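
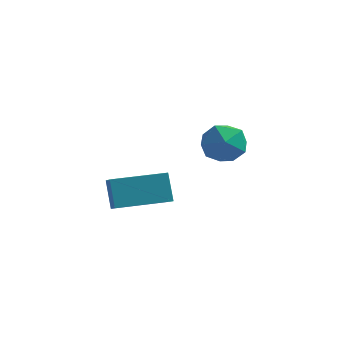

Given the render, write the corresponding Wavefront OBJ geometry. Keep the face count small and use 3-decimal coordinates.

v 3.085 3.191 2.799
v 3.743 3.064 2.24
v 2.597 1.896 2.52
v 3.255 1.769 1.961
v 3.413 1.818 2.817
v 3.715 2.618 2.99
v 2.625 2.342 1.77
v 2.927 3.142 1.943
v 3.459 2.539 1.604
v 3.946 2.215 2.252
v 2.394 2.745 2.508
v 2.881 2.421 3.156
v 0.449 -0.855 2.032
v 0.804 -1.472 2.478
v 1.971 0.066 2.096
v 2.326 -0.551 2.542
v 0.774 -1.329 1.118
v 1.129 -1.946 1.564
v 2.296 -0.408 1.182
v 2.651 -1.025 1.628
f 1 12 6
f 1 6 2
f 1 2 8
f 1 8 11
f 1 11 12
f 2 6 10
f 6 12 5
f 12 11 3
f 11 8 7
f 8 2 9
f 4 10 5
f 4 5 3
f 4 3 7
f 4 7 9
f 4 9 10
f 5 10 6
f 3 5 12
f 7 3 11
f 9 7 8
f 10 9 2
f 14 16 13
f 17 14 13
f 13 16 15
f 15 17 13
f 14 20 16
f 18 14 17
f 18 20 14
f 16 20 15
f 19 17 15
f 15 20 19
f 19 18 17
f 20 18 19



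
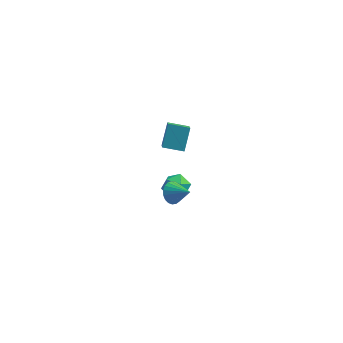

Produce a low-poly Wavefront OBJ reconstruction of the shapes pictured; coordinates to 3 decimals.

v -1.356 3.453 -2.646
v -0.7 3.553 -2.883
v -1.18 2.327 -2.637
v -0.524 2.427 -2.874
v -0.697 2.626 -2.22
v -0.806 3.322 -2.226
v -1.074 2.558 -3.294
v -1.183 3.254 -3.3
v -0.526 3 -3.283
v -0.293 3.042 -2.62
v -1.587 2.838 -2.9
v -1.354 2.88 -2.237
v -0.735 0.139 -0.015
v -0.364 0.445 -0.302
v 0.035 -0.239 0.575
v -0.425 0.591 -0.13
v -0.539 0.658 0.062
v -0.687 0.635 0.24
v -0.843 0.526 0.375
v -0.98 0.351 0.442
v -1.075 0.138 0.43
v -1.111 -0.074 0.341
v -1.082 -0.249 0.191
v -0.993 -0.358 0.005
v -0.859 -0.38 -0.184
v -0.704 -0.313 -0.344
v -0.554 -0.168 -0.447
v -0.435 0.03 -0.475
v -0.368 0.247 -0.424
v -1.195 0.336 2.972
v -1.049 1.124 3.784
v -1.327 1.161 2.196
v -1.181 1.948 3.008
v -0.279 0.332 2.812
v -0.133 1.119 3.624
v -0.411 1.156 2.036
v -0.265 1.944 2.848
f 1 12 6
f 1 6 2
f 1 2 8
f 1 8 11
f 1 11 12
f 2 6 10
f 6 12 5
f 12 11 3
f 11 8 7
f 8 2 9
f 4 10 5
f 4 5 3
f 4 3 7
f 4 7 9
f 4 9 10
f 5 10 6
f 3 5 12
f 7 3 11
f 9 7 8
f 10 9 2
f 14 13 16
f 14 16 15
f 16 13 17
f 16 17 15
f 17 13 18
f 17 18 15
f 18 13 19
f 18 19 15
f 19 13 20
f 19 20 15
f 20 13 21
f 20 21 15
f 21 13 22
f 21 22 15
f 22 13 23
f 22 23 15
f 23 13 24
f 23 24 15
f 24 13 25
f 24 25 15
f 25 13 26
f 25 26 15
f 26 13 27
f 26 27 15
f 27 13 28
f 27 28 15
f 28 13 29
f 28 29 15
f 29 13 14
f 29 14 15
f 31 33 30
f 34 31 30
f 30 33 32
f 32 34 30
f 31 37 33
f 35 31 34
f 35 37 31
f 33 37 32
f 36 34 32
f 32 37 36
f 36 35 34
f 37 35 36



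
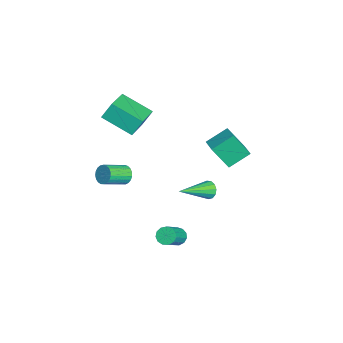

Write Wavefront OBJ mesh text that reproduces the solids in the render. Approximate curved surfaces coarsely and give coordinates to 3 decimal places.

v 3.024 -0.646 -4.633
v 3.464 -0.574 -4.989
v 4.755 -1.302 -3.544
v 4.316 -1.374 -3.187
v 3.435 -0.3 -4.825
v 4.726 -1.028 -3.379
v 3.275 -0.135 -4.599
v 4.566 -0.863 -3.154
v 3.036 -0.133 -4.385
v 4.327 -0.861 -2.94
v 2.794 -0.294 -4.249
v 4.085 -1.021 -2.804
v 2.624 -0.566 -4.235
v 3.915 -1.294 -2.79
v 2.582 -0.864 -4.347
v 3.873 -1.592 -2.902
v 2.68 -1.093 -4.55
v 3.971 -1.82 -3.105
v 2.888 -1.18 -4.779
v 4.179 -1.907 -3.334
v 3.139 -1.097 -4.962
v 4.43 -1.825 -3.517
v 3.353 -0.872 -5.04
v 4.644 -1.599 -3.595
v -2.131 -3.54 2.232
v -2.288 -2.944 3.155
v -1.163 -2.009 1.408
v -1.319 -1.413 2.331
v -0.321 -4.267 3.009
v -0.477 -3.671 3.932
v 0.648 -2.736 2.185
v 0.491 -2.14 3.108
v 2.805 1.082 -0.954
v 3.159 1.022 -1.409
v 3.735 -0.622 -0.006
v 3.311 1.222 -1.2
v 3.302 1.377 -0.912
v 3.136 1.438 -0.638
v 2.864 1.387 -0.464
v 2.573 1.238 -0.445
v 2.356 1.04 -0.588
v 2.281 0.855 -0.847
v 2.373 0.742 -1.14
v 2.601 0.737 -1.373
v 2.894 0.842 -1.474
v -2.295 2.617 -3.233
v -2.518 1.663 -1.723
v -2.677 3.869 -2.499
v -2.9 2.915 -0.989
v -1.24 2.785 -2.971
v -1.463 1.831 -1.461
v -1.622 4.037 -2.237
v -1.845 3.083 -0.727
v 2.6 -3.349 0.664
v 3.016 -2.988 0.902
v 3.616 -4.151 1.614
v 3.2 -4.511 1.376
v 2.834 -2.977 1.073
v 3.435 -4.14 1.785
v 2.612 -3.031 1.173
v 3.212 -4.194 1.885
v 2.388 -3.139 1.185
v 2.988 -4.302 1.897
v 2.2 -3.284 1.107
v 2.8 -4.447 1.819
v 2.082 -3.44 0.952
v 2.682 -4.603 1.664
v 2.053 -3.58 0.748
v 2.653 -4.743 1.46
v 2.118 -3.68 0.529
v 2.719 -4.843 1.241
v 2.267 -3.723 0.333
v 2.867 -4.886 1.046
v 2.474 -3.701 0.195
v 3.074 -4.864 0.907
v 2.702 -3.618 0.138
v 3.302 -4.781 0.85
v 2.913 -3.489 0.171
v 3.513 -4.652 0.884
v 3.069 -3.335 0.29
v 3.669 -4.498 1.003
v 3.145 -3.184 0.474
v 3.745 -4.347 1.186
v 3.126 -3.061 0.69
v 3.726 -4.224 1.402
f 2 1 5
f 2 5 3
f 3 5 6
f 3 6 4
f 5 1 7
f 5 7 6
f 6 7 8
f 6 8 4
f 7 1 9
f 7 9 8
f 8 9 10
f 8 10 4
f 9 1 11
f 9 11 10
f 10 11 12
f 10 12 4
f 11 1 13
f 11 13 12
f 12 13 14
f 12 14 4
f 13 1 15
f 13 15 14
f 14 15 16
f 14 16 4
f 15 1 17
f 15 17 16
f 16 17 18
f 16 18 4
f 17 1 19
f 17 19 18
f 18 19 20
f 18 20 4
f 19 1 21
f 19 21 20
f 20 21 22
f 20 22 4
f 21 1 23
f 21 23 22
f 22 23 24
f 22 24 4
f 23 1 2
f 23 2 24
f 24 2 3
f 24 3 4
f 26 28 25
f 29 26 25
f 25 28 27
f 27 29 25
f 26 32 28
f 30 26 29
f 30 32 26
f 28 32 27
f 31 29 27
f 27 32 31
f 31 30 29
f 32 30 31
f 34 33 36
f 34 36 35
f 36 33 37
f 36 37 35
f 37 33 38
f 37 38 35
f 38 33 39
f 38 39 35
f 39 33 40
f 39 40 35
f 40 33 41
f 40 41 35
f 41 33 42
f 41 42 35
f 42 33 43
f 42 43 35
f 43 33 44
f 43 44 35
f 44 33 45
f 44 45 35
f 45 33 34
f 45 34 35
f 47 49 46
f 50 47 46
f 46 49 48
f 48 50 46
f 47 53 49
f 51 47 50
f 51 53 47
f 49 53 48
f 52 50 48
f 48 53 52
f 52 51 50
f 53 51 52
f 55 54 58
f 55 58 56
f 56 58 59
f 56 59 57
f 58 54 60
f 58 60 59
f 59 60 61
f 59 61 57
f 60 54 62
f 60 62 61
f 61 62 63
f 61 63 57
f 62 54 64
f 62 64 63
f 63 64 65
f 63 65 57
f 64 54 66
f 64 66 65
f 65 66 67
f 65 67 57
f 66 54 68
f 66 68 67
f 67 68 69
f 67 69 57
f 68 54 70
f 68 70 69
f 69 70 71
f 69 71 57
f 70 54 72
f 70 72 71
f 71 72 73
f 71 73 57
f 72 54 74
f 72 74 73
f 73 74 75
f 73 75 57
f 74 54 76
f 74 76 75
f 75 76 77
f 75 77 57
f 76 54 78
f 76 78 77
f 77 78 79
f 77 79 57
f 78 54 80
f 78 80 79
f 79 80 81
f 79 81 57
f 80 54 82
f 80 82 81
f 81 82 83
f 81 83 57
f 82 54 84
f 82 84 83
f 83 84 85
f 83 85 57
f 84 54 55
f 84 55 85
f 85 55 56
f 85 56 57



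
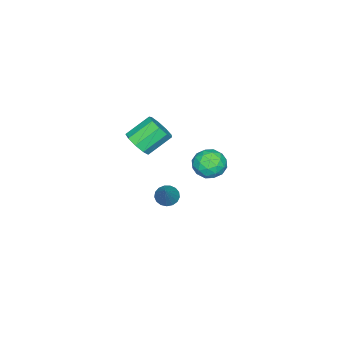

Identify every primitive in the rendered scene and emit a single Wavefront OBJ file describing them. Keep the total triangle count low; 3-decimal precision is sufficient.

v 0.898 -3.014 -3.872
v 1.341 -2.792 -4.323
v 2.122 -2.486 -2.408
v 1.158 -2.536 -4.262
v 0.916 -2.389 -4.112
v 0.669 -2.386 -3.908
v 0.475 -2.526 -3.694
v 0.378 -2.778 -3.522
v 0.4 -3.085 -3.43
v 0.536 -3.375 -3.439
v 0.755 -3.582 -3.547
v 1.007 -3.66 -3.73
v 1.234 -3.589 -3.945
v 1.384 -3.387 -4.143
v 1.423 -3.1 -4.28
v -0.219 -0.517 -0.631
v 0.414 0.222 -0.733
v 0.986 -1.522 -0.427
v 1.619 -0.783 -0.529
v 1.047 -0.832 0.263
v 0.303 -0.211 0.137
v 1.097 -1.089 -1.297
v 0.353 -0.468 -1.423
v 1.228 -0.132 -1.144
v 1.197 0.027 -0.18
v 0.203 -1.327 -0.98
v 0.172 -1.168 -0.016
v -0.008 -0.059 -0.7
v 1.408 -1.241 -0.46
v 1.072 -1.269 0.005
v 1.444 -0.835 -0.054
v -0.074 -0.313 -0.189
v 0.299 0.12 -0.248
v 0.671 -0.499 0.337
v 1.101 -1.42 -0.912
v 1.474 -0.987 -0.971
v -0.044 -0.465 -1.106
v 0.328 -0.031 -1.165
v 0.729 -0.801 -1.497
v 0.842 0.167 -1.001
v 1.55 -0.424 -0.882
v 1.244 -0.604 -1.333
v 0.806 -0.239 -1.407
v 0.824 0.26 -0.435
v 1.532 -0.331 -0.315
v 1.196 -0.359 0.151
v 0.759 0.006 0.077
v 1.302 0.052 -0.677
v -0.132 -0.969 -0.845
v 0.576 -1.56 -0.725
v 0.641 -1.306 -1.237
v 0.204 -0.941 -1.311
v -0.15 -0.876 -0.278
v 0.558 -1.467 -0.159
v 0.594 -1.061 0.247
v 0.156 -0.696 0.173
v 0.098 -1.352 -0.483
v 4.27 -2.866 2.534
v 4.946 -2.589 2.969
v 3.985 -1.777 3.942
v 3.31 -2.054 3.506
v 4.822 -2.22 2.538
v 3.861 -1.407 3.511
v 4.44 -2.152 2.105
v 3.48 -1.34 3.077
v 3.979 -2.419 1.872
v 3.018 -1.607 2.845
v 3.654 -2.895 1.949
v 2.693 -2.083 2.922
v 3.617 -3.358 2.3
v 2.657 -2.545 3.272
v 3.886 -3.59 2.76
v 2.926 -2.778 3.732
v 4.335 -3.484 3.114
v 3.375 -2.672 4.086
v 4.753 -3.089 3.197
v 3.793 -2.276 4.169
f 2 1 4
f 2 4 3
f 4 1 5
f 4 5 3
f 5 1 6
f 5 6 3
f 6 1 7
f 6 7 3
f 7 1 8
f 7 8 3
f 8 1 9
f 8 9 3
f 9 1 10
f 9 10 3
f 10 1 11
f 10 11 3
f 11 1 12
f 11 12 3
f 12 1 13
f 12 13 3
f 13 1 14
f 13 14 3
f 14 1 15
f 14 15 3
f 15 1 2
f 15 2 3
f 16 53 32
f 53 27 56
f 32 56 21
f 53 56 32
f 16 32 28
f 32 21 33
f 28 33 17
f 32 33 28
f 16 28 37
f 28 17 38
f 37 38 23
f 28 38 37
f 16 37 49
f 37 23 52
f 49 52 26
f 37 52 49
f 16 49 53
f 49 26 57
f 53 57 27
f 49 57 53
f 17 33 44
f 33 21 47
f 44 47 25
f 33 47 44
f 21 56 34
f 56 27 55
f 34 55 20
f 56 55 34
f 27 57 54
f 57 26 50
f 54 50 18
f 57 50 54
f 26 52 51
f 52 23 39
f 51 39 22
f 52 39 51
f 23 38 43
f 38 17 40
f 43 40 24
f 38 40 43
f 19 45 31
f 45 25 46
f 31 46 20
f 45 46 31
f 19 31 29
f 31 20 30
f 29 30 18
f 31 30 29
f 19 29 36
f 29 18 35
f 36 35 22
f 29 35 36
f 19 36 41
f 36 22 42
f 41 42 24
f 36 42 41
f 19 41 45
f 41 24 48
f 45 48 25
f 41 48 45
f 20 46 34
f 46 25 47
f 34 47 21
f 46 47 34
f 18 30 54
f 30 20 55
f 54 55 27
f 30 55 54
f 22 35 51
f 35 18 50
f 51 50 26
f 35 50 51
f 24 42 43
f 42 22 39
f 43 39 23
f 42 39 43
f 25 48 44
f 48 24 40
f 44 40 17
f 48 40 44
f 59 58 62
f 59 62 60
f 60 62 63
f 60 63 61
f 62 58 64
f 62 64 63
f 63 64 65
f 63 65 61
f 64 58 66
f 64 66 65
f 65 66 67
f 65 67 61
f 66 58 68
f 66 68 67
f 67 68 69
f 67 69 61
f 68 58 70
f 68 70 69
f 69 70 71
f 69 71 61
f 70 58 72
f 70 72 71
f 71 72 73
f 71 73 61
f 72 58 74
f 72 74 73
f 73 74 75
f 73 75 61
f 74 58 76
f 74 76 75
f 75 76 77
f 75 77 61
f 76 58 59
f 76 59 77
f 77 59 60
f 77 60 61



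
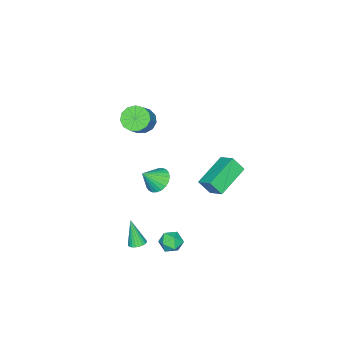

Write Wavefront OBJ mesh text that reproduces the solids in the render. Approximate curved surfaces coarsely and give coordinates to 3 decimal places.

v 3.007 -0.385 -4.328
v 3.512 -0.352 -4.258
v 2.833 -0.935 -2.792
v 3.453 -0.171 -4.2
v 3.326 -0.023 -4.162
v 3.15 0.07 -4.148
v 2.953 0.094 -4.162
v 2.765 0.045 -4.201
v 2.613 -0.069 -4.259
v 2.521 -0.232 -4.328
v 2.503 -0.418 -4.397
v 2.562 -0.599 -4.455
v 2.689 -0.747 -4.494
v 2.864 -0.84 -4.507
v 3.061 -0.864 -4.493
v 3.25 -0.815 -4.454
v 3.402 -0.701 -4.396
v 3.494 -0.538 -4.327
v 3.307 2.79 -2.175
v 3.713 2.49 -1.684
v 3.467 1.89 -2.856
v 3.873 1.59 -2.365
v 3.181 1.66 -2.255
v 3.082 2.215 -1.834
v 4.098 2.165 -2.706
v 3.999 2.72 -2.285
v 4.202 2.104 -2.012
v 3.636 1.791 -1.733
v 3.544 2.589 -2.807
v 2.978 2.276 -2.528
v -0.042 -2.243 2.796
v 0.359 -2.916 2.594
v 1.283 -2.651 3.541
v 0.882 -1.977 3.744
v 0.529 -2.582 2.334
v 1.454 -2.317 3.281
v 0.518 -2.14 2.221
v 1.443 -1.875 3.168
v 0.329 -1.731 2.29
v 1.254 -1.466 3.238
v 0.022 -1.484 2.521
v 0.947 -1.218 3.468
v -0.305 -1.478 2.839
v 0.619 -1.212 3.786
v -0.549 -1.714 3.143
v 0.375 -1.449 4.09
v -0.632 -2.119 3.337
v 0.292 -1.854 4.285
v -0.528 -2.563 3.36
v 0.396 -2.298 4.307
v -0.27 -2.905 3.204
v 0.655 -2.64 4.151
v 0.061 -3.037 2.918
v 0.985 -2.772 3.865
v 2.372 0.506 0.998
v 2.918 0.343 0.451
v 3.128 0.074 1.882
v 2.994 0.632 0.528
v 2.975 0.901 0.676
v 2.864 1.111 0.873
v 2.679 1.228 1.089
v 2.446 1.236 1.292
v 2.203 1.132 1.45
v 1.985 0.933 1.539
v 1.826 0.669 1.546
v 1.75 0.38 1.469
v 1.769 0.11 1.321
v 1.88 -0.099 1.124
v 2.066 -0.217 0.908
v 2.298 -0.224 0.705
v 2.541 -0.12 0.547
v 2.759 0.079 0.458
v -4.24 -0.007 -2.198
v -3.973 0.945 -1.611
v -4.514 0.585 -3.033
v -4.246 1.537 -2.446
v -2.234 -0.117 -2.934
v -1.966 0.835 -2.347
v -2.507 0.475 -3.769
v -2.24 1.427 -3.182
f 2 1 4
f 2 4 3
f 4 1 5
f 4 5 3
f 5 1 6
f 5 6 3
f 6 1 7
f 6 7 3
f 7 1 8
f 7 8 3
f 8 1 9
f 8 9 3
f 9 1 10
f 9 10 3
f 10 1 11
f 10 11 3
f 11 1 12
f 11 12 3
f 12 1 13
f 12 13 3
f 13 1 14
f 13 14 3
f 14 1 15
f 14 15 3
f 15 1 16
f 15 16 3
f 16 1 17
f 16 17 3
f 17 1 18
f 17 18 3
f 18 1 2
f 18 2 3
f 19 30 24
f 19 24 20
f 19 20 26
f 19 26 29
f 19 29 30
f 20 24 28
f 24 30 23
f 30 29 21
f 29 26 25
f 26 20 27
f 22 28 23
f 22 23 21
f 22 21 25
f 22 25 27
f 22 27 28
f 23 28 24
f 21 23 30
f 25 21 29
f 27 25 26
f 28 27 20
f 32 31 35
f 32 35 33
f 33 35 36
f 33 36 34
f 35 31 37
f 35 37 36
f 36 37 38
f 36 38 34
f 37 31 39
f 37 39 38
f 38 39 40
f 38 40 34
f 39 31 41
f 39 41 40
f 40 41 42
f 40 42 34
f 41 31 43
f 41 43 42
f 42 43 44
f 42 44 34
f 43 31 45
f 43 45 44
f 44 45 46
f 44 46 34
f 45 31 47
f 45 47 46
f 46 47 48
f 46 48 34
f 47 31 49
f 47 49 48
f 48 49 50
f 48 50 34
f 49 31 51
f 49 51 50
f 50 51 52
f 50 52 34
f 51 31 53
f 51 53 52
f 52 53 54
f 52 54 34
f 53 31 32
f 53 32 54
f 54 32 33
f 54 33 34
f 56 55 58
f 56 58 57
f 58 55 59
f 58 59 57
f 59 55 60
f 59 60 57
f 60 55 61
f 60 61 57
f 61 55 62
f 61 62 57
f 62 55 63
f 62 63 57
f 63 55 64
f 63 64 57
f 64 55 65
f 64 65 57
f 65 55 66
f 65 66 57
f 66 55 67
f 66 67 57
f 67 55 68
f 67 68 57
f 68 55 69
f 68 69 57
f 69 55 70
f 69 70 57
f 70 55 71
f 70 71 57
f 71 55 72
f 71 72 57
f 72 55 56
f 72 56 57
f 74 76 73
f 77 74 73
f 73 76 75
f 75 77 73
f 74 80 76
f 78 74 77
f 78 80 74
f 76 80 75
f 79 77 75
f 75 80 79
f 79 78 77
f 80 78 79



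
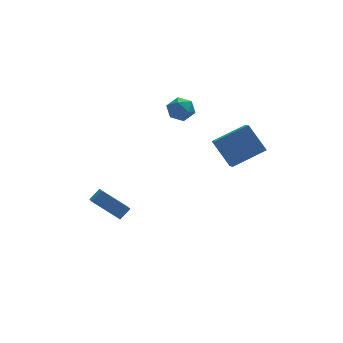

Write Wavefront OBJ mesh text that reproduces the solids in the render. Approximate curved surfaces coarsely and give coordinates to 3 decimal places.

v -3.342 2.976 -4.272
v -4.654 3.727 -3.138
v -3.232 3.985 -4.812
v -4.544 4.736 -3.678
v -2.736 3.204 -3.722
v -4.048 3.955 -2.588
v -2.626 4.213 -4.262
v -3.938 4.964 -3.128
v -0.065 4.429 2.891
v 0.368 3.946 2.389
v -0.108 3.454 3.791
v 0.325 2.971 3.289
v 0.68 3.623 3.638
v 0.707 4.225 3.082
v -0.447 3.175 3.098
v -0.42 3.777 2.542
v 0.132 3.171 2.517
v 0.828 3.448 2.851
v -0.568 3.952 3.329
v 0.128 4.229 3.663
v 1.848 0.242 0.621
v 1.165 1.14 2.037
v 1.911 0.937 0.211
v 1.228 1.835 1.626
v 3.712 0.505 1.354
v 3.029 1.403 2.769
v 3.775 1.2 0.943
v 3.092 2.098 2.359
f 2 4 1
f 5 2 1
f 1 4 3
f 3 5 1
f 2 8 4
f 6 2 5
f 6 8 2
f 4 8 3
f 7 5 3
f 3 8 7
f 7 6 5
f 8 6 7
f 9 20 14
f 9 14 10
f 9 10 16
f 9 16 19
f 9 19 20
f 10 14 18
f 14 20 13
f 20 19 11
f 19 16 15
f 16 10 17
f 12 18 13
f 12 13 11
f 12 11 15
f 12 15 17
f 12 17 18
f 13 18 14
f 11 13 20
f 15 11 19
f 17 15 16
f 18 17 10
f 22 24 21
f 25 22 21
f 21 24 23
f 23 25 21
f 22 28 24
f 26 22 25
f 26 28 22
f 24 28 23
f 27 25 23
f 23 28 27
f 27 26 25
f 28 26 27



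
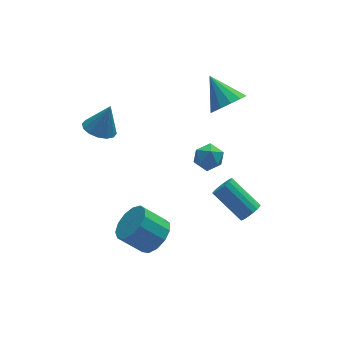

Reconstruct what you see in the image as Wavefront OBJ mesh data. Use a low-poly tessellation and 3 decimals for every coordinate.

v 3.589 0.374 1.074
v 4.305 0.231 1.584
v 3.111 1.586 2.086
v 4.441 0.571 1.241
v 4.307 0.848 0.846
v 3.945 0.975 0.522
v 3.47 0.91 0.374
v 3.033 0.676 0.449
v 2.773 0.345 0.722
v 2.772 0.024 1.106
v 3.03 -0.186 1.481
v 3.466 -0.219 1.727
v 3.941 -0.063 1.765
v -1.963 1.017 0.336
v -1.511 0.396 0.2
v -1.417 1.123 1.664
v -1.29 0.713 0.084
v -1.249 1.111 0.035
v -1.399 1.485 0.067
v -1.7 1.733 0.171
v -2.072 1.789 0.319
v -2.414 1.639 0.472
v -2.635 1.322 0.588
v -2.676 0.923 0.636
v -2.526 0.55 0.604
v -2.225 0.301 0.5
v -1.854 0.245 0.352
v -0.551 -2.463 -4.314
v 0.125 -2.36 -3.669
v -0.854 -2.013 -2.7
v -1.529 -2.117 -3.346
v 0.065 -1.887 -3.899
v -0.914 -1.54 -2.93
v -0.191 -1.597 -4.261
v -1.17 -1.25 -3.292
v -0.561 -1.582 -4.64
v -1.539 -1.235 -3.671
v -0.927 -1.847 -4.916
v -1.906 -1.5 -3.947
v -1.174 -2.307 -5
v -2.153 -1.961 -4.032
v -1.223 -2.818 -4.867
v -2.202 -2.471 -3.899
v -1.059 -3.216 -4.558
v -2.037 -2.869 -3.59
v -0.733 -3.375 -4.172
v -1.712 -3.028 -3.204
v -0.349 -3.244 -3.831
v -1.328 -2.897 -2.863
v -0.029 -2.866 -3.644
v -1.008 -2.519 -2.675
v 3.659 -2.576 -3.834
v 4.057 -2.631 -3.43
v 3.16 -1.46 -2.382
v 2.761 -1.404 -2.786
v 4.148 -2.425 -3.584
v 3.25 -1.254 -2.535
v 4.127 -2.253 -3.794
v 3.229 -1.081 -2.746
v 3.998 -2.154 -4.014
v 3.1 -0.983 -2.966
v 3.792 -2.153 -4.192
v 2.894 -0.982 -3.144
v 3.555 -2.248 -4.289
v 2.657 -1.077 -3.241
v 3.342 -2.418 -4.281
v 2.444 -1.247 -3.233
v 3.202 -2.625 -4.171
v 2.304 -1.453 -3.123
v 3.166 -2.82 -3.984
v 2.268 -1.649 -2.935
v 3.243 -2.959 -3.762
v 2.345 -1.788 -2.714
v 3.416 -3.01 -3.557
v 2.518 -1.839 -2.509
v 3.644 -2.962 -3.415
v 2.746 -1.791 -2.367
v 3.875 -2.825 -3.37
v 2.978 -1.654 -2.322
v 2.528 1.06 -2.542
v 3.234 0.838 -2.645
v 2.206 -0.078 -2.295
v 2.912 -0.3 -2.398
v 2.735 0.123 -1.808
v 2.935 0.826 -1.961
v 2.505 -0.066 -2.979
v 2.705 0.637 -3.132
v 3.22 0.142 -2.915
v 3.362 0.259 -2.191
v 2.078 0.501 -2.749
v 2.22 0.618 -2.025
f 2 1 4
f 2 4 3
f 4 1 5
f 4 5 3
f 5 1 6
f 5 6 3
f 6 1 7
f 6 7 3
f 7 1 8
f 7 8 3
f 8 1 9
f 8 9 3
f 9 1 10
f 9 10 3
f 10 1 11
f 10 11 3
f 11 1 12
f 11 12 3
f 12 1 13
f 12 13 3
f 13 1 2
f 13 2 3
f 15 14 17
f 15 17 16
f 17 14 18
f 17 18 16
f 18 14 19
f 18 19 16
f 19 14 20
f 19 20 16
f 20 14 21
f 20 21 16
f 21 14 22
f 21 22 16
f 22 14 23
f 22 23 16
f 23 14 24
f 23 24 16
f 24 14 25
f 24 25 16
f 25 14 26
f 25 26 16
f 26 14 27
f 26 27 16
f 27 14 15
f 27 15 16
f 29 28 32
f 29 32 30
f 30 32 33
f 30 33 31
f 32 28 34
f 32 34 33
f 33 34 35
f 33 35 31
f 34 28 36
f 34 36 35
f 35 36 37
f 35 37 31
f 36 28 38
f 36 38 37
f 37 38 39
f 37 39 31
f 38 28 40
f 38 40 39
f 39 40 41
f 39 41 31
f 40 28 42
f 40 42 41
f 41 42 43
f 41 43 31
f 42 28 44
f 42 44 43
f 43 44 45
f 43 45 31
f 44 28 46
f 44 46 45
f 45 46 47
f 45 47 31
f 46 28 48
f 46 48 47
f 47 48 49
f 47 49 31
f 48 28 50
f 48 50 49
f 49 50 51
f 49 51 31
f 50 28 29
f 50 29 51
f 51 29 30
f 51 30 31
f 53 52 56
f 53 56 54
f 54 56 57
f 54 57 55
f 56 52 58
f 56 58 57
f 57 58 59
f 57 59 55
f 58 52 60
f 58 60 59
f 59 60 61
f 59 61 55
f 60 52 62
f 60 62 61
f 61 62 63
f 61 63 55
f 62 52 64
f 62 64 63
f 63 64 65
f 63 65 55
f 64 52 66
f 64 66 65
f 65 66 67
f 65 67 55
f 66 52 68
f 66 68 67
f 67 68 69
f 67 69 55
f 68 52 70
f 68 70 69
f 69 70 71
f 69 71 55
f 70 52 72
f 70 72 71
f 71 72 73
f 71 73 55
f 72 52 74
f 72 74 73
f 73 74 75
f 73 75 55
f 74 52 76
f 74 76 75
f 75 76 77
f 75 77 55
f 76 52 78
f 76 78 77
f 77 78 79
f 77 79 55
f 78 52 53
f 78 53 79
f 79 53 54
f 79 54 55
f 80 91 85
f 80 85 81
f 80 81 87
f 80 87 90
f 80 90 91
f 81 85 89
f 85 91 84
f 91 90 82
f 90 87 86
f 87 81 88
f 83 89 84
f 83 84 82
f 83 82 86
f 83 86 88
f 83 88 89
f 84 89 85
f 82 84 91
f 86 82 90
f 88 86 87
f 89 88 81



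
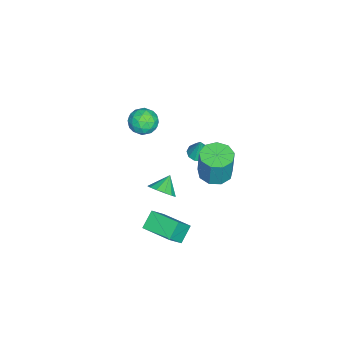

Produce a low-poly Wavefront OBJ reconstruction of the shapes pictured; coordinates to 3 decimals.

v -2.673 0.752 -1.132
v -1.944 0.671 -1.286
v -2.347 0.928 0.312
v -2.048 1.122 -1.318
v -2.391 1.431 -1.278
v -2.842 1.481 -1.183
v -3.228 1.252 -1.067
v -3.402 0.832 -0.977
v -3.298 0.382 -0.945
v -2.955 0.073 -0.985
v -2.504 0.023 -1.081
v -2.118 0.252 -1.196
v 0.903 -0.443 -4.253
v 1.801 -0.939 -3.052
v 1.671 1.457 -4.042
v 2.569 0.96 -2.84
v 1.871 -0.74 -5.1
v 2.769 -1.237 -3.898
v 2.639 1.159 -4.888
v 3.537 0.663 -3.687
v 4.18 0.407 1.908
v 4.778 0.749 2.487
v 3.3 0.653 2.672
v 4.629 1.134 2.192
v 4.337 1.288 1.807
v 3.996 1.162 1.454
v 3.712 0.797 1.245
v 3.578 0.308 1.247
v 3.634 -0.149 1.459
v 3.863 -0.43 1.813
v 4.193 -0.445 2.198
v 4.519 -0.189 2.491
v 4.737 0.256 2.599
v 2.38 3.098 2.769
v 3.109 2.372 2.72
v 3.41 2.536 4.741
v 2.68 3.262 4.791
v 3.396 3.009 2.626
v 3.696 3.173 4.647
v 3.207 3.687 2.598
v 3.508 3.851 4.62
v 2.631 4.09 2.651
v 2.932 4.254 4.672
v 1.938 4.028 2.759
v 2.238 4.193 4.781
v 1.451 3.531 2.872
v 1.752 3.696 4.893
v 1.399 2.832 2.937
v 1.699 2.996 4.958
v 1.806 2.257 2.923
v 2.106 2.421 4.944
v 2.481 2.075 2.838
v 2.782 2.239 4.859
v -3.455 -2.293 0.313
v -2.867 -2.794 -0.385
v -4.653 -3.466 0.145
v -4.065 -3.967 -0.553
v -3.777 -3.941 0.447
v -3.037 -3.217 0.551
v -4.483 -3.043 -0.791
v -3.743 -2.319 -0.687
v -3.502 -3.257 -1.067
v -3.066 -3.812 -0.302
v -4.454 -2.448 0.062
v -4.018 -3.003 0.827
v -3.056 -2.441 -0.021
v -4.464 -3.819 -0.219
v -4.295 -3.804 0.369
v -3.949 -4.099 -0.041
v -3.156 -2.689 0.529
v -2.81 -2.983 0.119
v -3.345 -3.658 0.608
v -4.71 -3.277 -0.359
v -4.364 -3.571 -0.769
v -3.571 -2.161 -0.199
v -3.225 -2.456 -0.609
v -4.175 -2.602 -0.848
v -3.084 -3.007 -0.833
v -3.788 -3.697 -0.931
v -4.033 -3.154 -1.071
v -3.598 -2.728 -1.01
v -2.827 -3.334 -0.383
v -3.531 -4.023 -0.482
v -3.362 -4.008 0.106
v -2.927 -3.582 0.167
v -3.201 -3.606 -0.784
v -3.989 -2.237 0.242
v -4.693 -2.926 0.143
v -4.593 -2.678 -0.407
v -4.158 -2.252 -0.346
v -3.732 -2.563 0.691
v -4.436 -3.253 0.593
v -3.922 -3.532 0.77
v -3.487 -3.106 0.831
v -4.319 -2.654 0.544
f 2 1 4
f 2 4 3
f 4 1 5
f 4 5 3
f 5 1 6
f 5 6 3
f 6 1 7
f 6 7 3
f 7 1 8
f 7 8 3
f 8 1 9
f 8 9 3
f 9 1 10
f 9 10 3
f 10 1 11
f 10 11 3
f 11 1 12
f 11 12 3
f 12 1 2
f 12 2 3
f 14 16 13
f 17 14 13
f 13 16 15
f 15 17 13
f 14 20 16
f 18 14 17
f 18 20 14
f 16 20 15
f 19 17 15
f 15 20 19
f 19 18 17
f 20 18 19
f 22 21 24
f 22 24 23
f 24 21 25
f 24 25 23
f 25 21 26
f 25 26 23
f 26 21 27
f 26 27 23
f 27 21 28
f 27 28 23
f 28 21 29
f 28 29 23
f 29 21 30
f 29 30 23
f 30 21 31
f 30 31 23
f 31 21 32
f 31 32 23
f 32 21 33
f 32 33 23
f 33 21 22
f 33 22 23
f 35 34 38
f 35 38 36
f 36 38 39
f 36 39 37
f 38 34 40
f 38 40 39
f 39 40 41
f 39 41 37
f 40 34 42
f 40 42 41
f 41 42 43
f 41 43 37
f 42 34 44
f 42 44 43
f 43 44 45
f 43 45 37
f 44 34 46
f 44 46 45
f 45 46 47
f 45 47 37
f 46 34 48
f 46 48 47
f 47 48 49
f 47 49 37
f 48 34 50
f 48 50 49
f 49 50 51
f 49 51 37
f 50 34 52
f 50 52 51
f 51 52 53
f 51 53 37
f 52 34 35
f 52 35 53
f 53 35 36
f 53 36 37
f 54 91 70
f 91 65 94
f 70 94 59
f 91 94 70
f 54 70 66
f 70 59 71
f 66 71 55
f 70 71 66
f 54 66 75
f 66 55 76
f 75 76 61
f 66 76 75
f 54 75 87
f 75 61 90
f 87 90 64
f 75 90 87
f 54 87 91
f 87 64 95
f 91 95 65
f 87 95 91
f 55 71 82
f 71 59 85
f 82 85 63
f 71 85 82
f 59 94 72
f 94 65 93
f 72 93 58
f 94 93 72
f 65 95 92
f 95 64 88
f 92 88 56
f 95 88 92
f 64 90 89
f 90 61 77
f 89 77 60
f 90 77 89
f 61 76 81
f 76 55 78
f 81 78 62
f 76 78 81
f 57 83 69
f 83 63 84
f 69 84 58
f 83 84 69
f 57 69 67
f 69 58 68
f 67 68 56
f 69 68 67
f 57 67 74
f 67 56 73
f 74 73 60
f 67 73 74
f 57 74 79
f 74 60 80
f 79 80 62
f 74 80 79
f 57 79 83
f 79 62 86
f 83 86 63
f 79 86 83
f 58 84 72
f 84 63 85
f 72 85 59
f 84 85 72
f 56 68 92
f 68 58 93
f 92 93 65
f 68 93 92
f 60 73 89
f 73 56 88
f 89 88 64
f 73 88 89
f 62 80 81
f 80 60 77
f 81 77 61
f 80 77 81
f 63 86 82
f 86 62 78
f 82 78 55
f 86 78 82



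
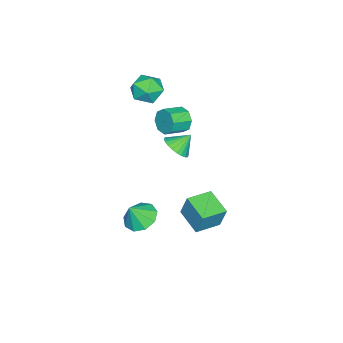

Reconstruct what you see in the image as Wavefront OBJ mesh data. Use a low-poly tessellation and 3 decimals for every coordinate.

v -2.429 -1.686 1.802
v -2.03 -1.489 1.054
v -0.993 -2.156 1.431
v -1.391 -2.354 2.178
v -1.914 -1.039 1.531
v -0.877 -1.707 1.908
v -2.099 -0.968 2.167
v -1.062 -1.636 2.544
v -2.478 -1.318 2.589
v -1.44 -1.986 2.965
v -2.827 -1.884 2.549
v -1.79 -2.551 2.926
v -2.943 -2.333 2.072
v -1.906 -3.001 2.449
v -2.758 -2.404 1.436
v -1.721 -3.072 1.813
v -2.38 -2.054 1.015
v -1.342 -2.722 1.391
v 1.534 -0.374 2.932
v 2.308 -0.022 3.192
v 0.966 0.254 3.768
v 2.207 0.207 2.952
v 2.003 0.348 2.708
v 1.728 0.378 2.498
v 1.423 0.294 2.355
v 1.135 0.109 2.299
v 0.908 -0.151 2.34
v 0.776 -0.444 2.47
v 0.759 -0.727 2.671
v 0.86 -0.956 2.912
v 1.064 -1.096 3.156
v 1.339 -1.127 3.365
v 1.644 -1.043 3.509
v 1.932 -0.857 3.565
v 2.159 -0.598 3.524
v 2.291 -0.304 3.393
v 1.647 1.344 -1.393
v 1.787 1.787 0.075
v 2.589 2.648 -1.877
v 2.729 3.091 -0.408
v 2.931 0.469 -1.252
v 3.071 0.912 0.217
v 3.873 1.773 -1.735
v 4.013 2.216 -0.267
v -3.168 -3.325 2.923
v -2.653 -2.9 3.803
v -2.627 -4.96 3.397
v -2.112 -4.535 4.277
v -3.215 -4.54 4.232
v -3.549 -3.529 3.939
v -1.731 -4.331 3.261
v -2.065 -3.32 2.968
v -1.764 -3.521 4.011
v -2.682 -3.651 4.611
v -2.598 -4.209 2.589
v -3.516 -4.339 3.189
v 1.442 -2.609 -4.161
v 2.259 -1.925 -4.337
v 2.038 -3.011 -2.959
v 1.723 -1.586 -3.958
v 1.056 -1.726 -3.674
v 0.569 -2.279 -3.617
v 0.491 -2.986 -3.815
v 0.858 -3.517 -4.175
v 1.498 -3.623 -4.528
v 2.112 -3.255 -4.709
v 2.413 -2.584 -4.634
f 2 1 5
f 2 5 3
f 3 5 6
f 3 6 4
f 5 1 7
f 5 7 6
f 6 7 8
f 6 8 4
f 7 1 9
f 7 9 8
f 8 9 10
f 8 10 4
f 9 1 11
f 9 11 10
f 10 11 12
f 10 12 4
f 11 1 13
f 11 13 12
f 12 13 14
f 12 14 4
f 13 1 15
f 13 15 14
f 14 15 16
f 14 16 4
f 15 1 17
f 15 17 16
f 16 17 18
f 16 18 4
f 17 1 2
f 17 2 18
f 18 2 3
f 18 3 4
f 20 19 22
f 20 22 21
f 22 19 23
f 22 23 21
f 23 19 24
f 23 24 21
f 24 19 25
f 24 25 21
f 25 19 26
f 25 26 21
f 26 19 27
f 26 27 21
f 27 19 28
f 27 28 21
f 28 19 29
f 28 29 21
f 29 19 30
f 29 30 21
f 30 19 31
f 30 31 21
f 31 19 32
f 31 32 21
f 32 19 33
f 32 33 21
f 33 19 34
f 33 34 21
f 34 19 35
f 34 35 21
f 35 19 36
f 35 36 21
f 36 19 20
f 36 20 21
f 38 40 37
f 41 38 37
f 37 40 39
f 39 41 37
f 38 44 40
f 42 38 41
f 42 44 38
f 40 44 39
f 43 41 39
f 39 44 43
f 43 42 41
f 44 42 43
f 45 56 50
f 45 50 46
f 45 46 52
f 45 52 55
f 45 55 56
f 46 50 54
f 50 56 49
f 56 55 47
f 55 52 51
f 52 46 53
f 48 54 49
f 48 49 47
f 48 47 51
f 48 51 53
f 48 53 54
f 49 54 50
f 47 49 56
f 51 47 55
f 53 51 52
f 54 53 46
f 58 57 60
f 58 60 59
f 60 57 61
f 60 61 59
f 61 57 62
f 61 62 59
f 62 57 63
f 62 63 59
f 63 57 64
f 63 64 59
f 64 57 65
f 64 65 59
f 65 57 66
f 65 66 59
f 66 57 67
f 66 67 59
f 67 57 58
f 67 58 59



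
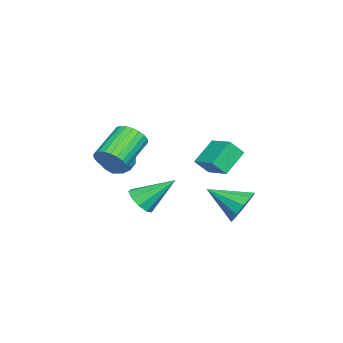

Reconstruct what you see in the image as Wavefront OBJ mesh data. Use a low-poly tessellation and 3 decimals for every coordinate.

v 3.82 -2.992 0.855
v 4.24 -3.133 1.604
v 2.581 -2.509 2.653
v 2.16 -2.368 1.905
v 4.322 -2.81 1.542
v 2.663 -2.186 2.591
v 4.328 -2.514 1.375
v 2.669 -1.89 2.424
v 4.256 -2.292 1.129
v 2.597 -1.667 2.178
v 4.118 -2.175 0.842
v 2.459 -1.551 1.891
v 3.935 -2.183 0.556
v 2.276 -1.559 1.606
v 3.734 -2.315 0.316
v 2.075 -1.69 1.366
v 3.546 -2.549 0.158
v 1.887 -1.925 1.208
v 3.399 -2.851 0.107
v 1.74 -2.227 1.156
v 3.317 -3.174 0.169
v 1.658 -2.55 1.218
v 3.311 -3.47 0.336
v 1.652 -2.846 1.385
v 3.383 -3.693 0.582
v 1.724 -3.068 1.631
v 3.521 -3.809 0.869
v 1.862 -3.185 1.918
v 3.704 -3.801 1.154
v 2.045 -3.177 2.204
v 3.905 -3.67 1.394
v 2.246 -3.045 2.444
v 4.093 -3.435 1.552
v 2.434 -2.811 2.602
v -0.199 -2.527 -3.345
v 0.68 -2.404 -3.275
v -0.541 -0.873 -1.935
v 0.457 -2.064 -3.729
v -0.072 -1.941 -4.002
v -0.661 -2.092 -3.968
v -1.034 -2.446 -3.642
v -1.015 -2.839 -3.177
v -0.615 -3.085 -2.791
v -0.02 -3.071 -2.663
v 0.492 -2.802 -2.854
v -2.115 -0.268 -1.265
v -3.231 0.396 -0.215
v -2.5 0.367 -2.077
v -3.616 1.031 -1.027
v -1.124 0.809 -0.893
v -2.24 1.473 0.157
v -1.509 1.444 -1.705
v -2.625 2.108 -0.655
v -0.719 -3.462 -0.148
v -0.16 -2.727 -0.3
v 0.3 -4.373 -0.8
v 0.859 -3.638 -0.952
v 0.715 -3.944 -0.08
v 0.085 -3.381 0.324
v 0.055 -3.719 -1.424
v -0.575 -3.156 -1.02
v 0.319 -2.886 -1.088
v 0.727 -3.025 -0.258
v -0.587 -4.075 -0.842
v -0.179 -4.214 -0.012
v -0.529 -3.015 -0.166
v 0.669 -4.085 -0.934
v 0.584 -4.265 -0.421
v 0.913 -3.833 -0.51
v -0.385 -3.399 0.2
v -0.056 -2.967 0.111
v 0.458 -3.682 0.24
v 0.196 -4.133 -1.211
v 0.525 -3.701 -1.3
v -0.773 -3.267 -0.59
v -0.444 -2.835 -0.679
v -0.318 -3.418 -1.34
v 0.081 -2.676 -0.719
v 0.68 -3.212 -1.103
v 0.207 -3.259 -1.38
v -0.163 -2.928 -1.143
v 0.321 -2.758 -0.231
v 0.92 -3.293 -0.615
v 0.835 -3.473 -0.102
v 0.465 -3.142 0.135
v 0.602 -2.851 -0.694
v -0.78 -3.807 -0.485
v -0.181 -4.342 -0.869
v -0.325 -3.958 -1.235
v -0.695 -3.627 -0.998
v -0.54 -3.888 0.003
v 0.059 -4.424 -0.381
v 0.303 -4.172 0.043
v -0.067 -3.841 0.28
v -0.462 -4.249 -0.406
v 0.551 2.625 -2.979
v 1.359 2.233 -3.541
v 0.349 0.835 -2.021
v 1.603 2.499 -2.994
v 1.445 2.812 -2.441
v 0.945 3.054 -2.093
v 0.294 3.132 -2.084
v -0.258 3.017 -2.417
v -0.502 2.751 -2.964
v -0.343 2.438 -3.517
v 0.157 2.196 -3.864
v 0.807 2.118 -3.873
f 2 1 5
f 2 5 3
f 3 5 6
f 3 6 4
f 5 1 7
f 5 7 6
f 6 7 8
f 6 8 4
f 7 1 9
f 7 9 8
f 8 9 10
f 8 10 4
f 9 1 11
f 9 11 10
f 10 11 12
f 10 12 4
f 11 1 13
f 11 13 12
f 12 13 14
f 12 14 4
f 13 1 15
f 13 15 14
f 14 15 16
f 14 16 4
f 15 1 17
f 15 17 16
f 16 17 18
f 16 18 4
f 17 1 19
f 17 19 18
f 18 19 20
f 18 20 4
f 19 1 21
f 19 21 20
f 20 21 22
f 20 22 4
f 21 1 23
f 21 23 22
f 22 23 24
f 22 24 4
f 23 1 25
f 23 25 24
f 24 25 26
f 24 26 4
f 25 1 27
f 25 27 26
f 26 27 28
f 26 28 4
f 27 1 29
f 27 29 28
f 28 29 30
f 28 30 4
f 29 1 31
f 29 31 30
f 30 31 32
f 30 32 4
f 31 1 33
f 31 33 32
f 32 33 34
f 32 34 4
f 33 1 2
f 33 2 34
f 34 2 3
f 34 3 4
f 36 35 38
f 36 38 37
f 38 35 39
f 38 39 37
f 39 35 40
f 39 40 37
f 40 35 41
f 40 41 37
f 41 35 42
f 41 42 37
f 42 35 43
f 42 43 37
f 43 35 44
f 43 44 37
f 44 35 45
f 44 45 37
f 45 35 36
f 45 36 37
f 47 49 46
f 50 47 46
f 46 49 48
f 48 50 46
f 47 53 49
f 51 47 50
f 51 53 47
f 49 53 48
f 52 50 48
f 48 53 52
f 52 51 50
f 53 51 52
f 54 91 70
f 91 65 94
f 70 94 59
f 91 94 70
f 54 70 66
f 70 59 71
f 66 71 55
f 70 71 66
f 54 66 75
f 66 55 76
f 75 76 61
f 66 76 75
f 54 75 87
f 75 61 90
f 87 90 64
f 75 90 87
f 54 87 91
f 87 64 95
f 91 95 65
f 87 95 91
f 55 71 82
f 71 59 85
f 82 85 63
f 71 85 82
f 59 94 72
f 94 65 93
f 72 93 58
f 94 93 72
f 65 95 92
f 95 64 88
f 92 88 56
f 95 88 92
f 64 90 89
f 90 61 77
f 89 77 60
f 90 77 89
f 61 76 81
f 76 55 78
f 81 78 62
f 76 78 81
f 57 83 69
f 83 63 84
f 69 84 58
f 83 84 69
f 57 69 67
f 69 58 68
f 67 68 56
f 69 68 67
f 57 67 74
f 67 56 73
f 74 73 60
f 67 73 74
f 57 74 79
f 74 60 80
f 79 80 62
f 74 80 79
f 57 79 83
f 79 62 86
f 83 86 63
f 79 86 83
f 58 84 72
f 84 63 85
f 72 85 59
f 84 85 72
f 56 68 92
f 68 58 93
f 92 93 65
f 68 93 92
f 60 73 89
f 73 56 88
f 89 88 64
f 73 88 89
f 62 80 81
f 80 60 77
f 81 77 61
f 80 77 81
f 63 86 82
f 86 62 78
f 82 78 55
f 86 78 82
f 97 96 99
f 97 99 98
f 99 96 100
f 99 100 98
f 100 96 101
f 100 101 98
f 101 96 102
f 101 102 98
f 102 96 103
f 102 103 98
f 103 96 104
f 103 104 98
f 104 96 105
f 104 105 98
f 105 96 106
f 105 106 98
f 106 96 107
f 106 107 98
f 107 96 97
f 107 97 98



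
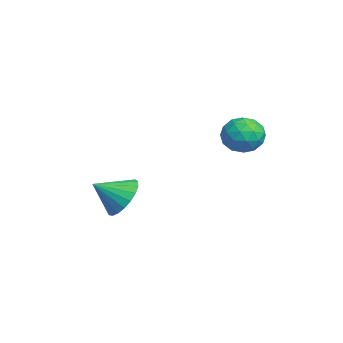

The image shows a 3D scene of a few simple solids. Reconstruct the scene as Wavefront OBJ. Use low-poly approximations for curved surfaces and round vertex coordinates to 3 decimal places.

v -0.38 4.049 2.9
v 0.262 3.881 3.263
v -0.902 3.039 3.357
v -0.26 2.871 3.72
v -0.673 3.467 3.937
v -0.351 4.091 3.655
v -0.289 2.829 2.965
v 0.033 3.453 2.683
v 0.318 3.127 3.304
v 0.081 3.522 3.905
v -0.721 3.398 2.715
v -0.958 3.793 3.316
v -0.013 4.054 3.042
v -0.627 2.866 3.578
v -0.87 3.217 3.706
v -0.492 3.118 3.92
v -0.374 4.177 3.272
v 0.004 4.079 3.486
v -0.546 3.835 3.882
v -0.644 2.841 3.134
v -0.266 2.743 3.348
v -0.148 3.802 2.7
v 0.23 3.703 2.914
v -0.094 3.085 2.738
v 0.397 3.512 3.279
v 0.091 2.918 3.547
v 0.073 2.893 3.103
v 0.263 3.26 2.938
v 0.258 3.744 3.632
v -0.049 3.15 3.901
v -0.292 3.5 4.028
v -0.102 3.867 3.862
v 0.291 3.301 3.656
v -0.591 3.77 2.719
v -0.898 3.176 2.988
v -0.538 3.053 2.758
v -0.348 3.42 2.592
v -0.731 4.002 3.073
v -1.037 3.408 3.341
v -0.903 3.66 3.682
v -0.713 4.027 3.517
v -0.931 3.619 2.964
v -3.909 -0.153 -0.661
v -3.066 0.077 -0.494
v -3.771 -1.167 0.041
v -3.247 0.244 -0.217
v -3.543 0.342 -0.018
v -3.902 0.354 0.071
v -4.263 0.278 0.032
v -4.562 0.128 -0.125
v -4.748 -0.071 -0.376
v -4.789 -0.284 -0.676
v -4.678 -0.474 -0.973
v -4.434 -0.609 -1.216
v -4.099 -0.666 -1.363
v -3.732 -0.633 -1.389
v -3.394 -0.518 -1.289
v -3.146 -0.34 -1.08
v -3.03 -0.129 -0.799
f 1 38 17
f 38 12 41
f 17 41 6
f 38 41 17
f 1 17 13
f 17 6 18
f 13 18 2
f 17 18 13
f 1 13 22
f 13 2 23
f 22 23 8
f 13 23 22
f 1 22 34
f 22 8 37
f 34 37 11
f 22 37 34
f 1 34 38
f 34 11 42
f 38 42 12
f 34 42 38
f 2 18 29
f 18 6 32
f 29 32 10
f 18 32 29
f 6 41 19
f 41 12 40
f 19 40 5
f 41 40 19
f 12 42 39
f 42 11 35
f 39 35 3
f 42 35 39
f 11 37 36
f 37 8 24
f 36 24 7
f 37 24 36
f 8 23 28
f 23 2 25
f 28 25 9
f 23 25 28
f 4 30 16
f 30 10 31
f 16 31 5
f 30 31 16
f 4 16 14
f 16 5 15
f 14 15 3
f 16 15 14
f 4 14 21
f 14 3 20
f 21 20 7
f 14 20 21
f 4 21 26
f 21 7 27
f 26 27 9
f 21 27 26
f 4 26 30
f 26 9 33
f 30 33 10
f 26 33 30
f 5 31 19
f 31 10 32
f 19 32 6
f 31 32 19
f 3 15 39
f 15 5 40
f 39 40 12
f 15 40 39
f 7 20 36
f 20 3 35
f 36 35 11
f 20 35 36
f 9 27 28
f 27 7 24
f 28 24 8
f 27 24 28
f 10 33 29
f 33 9 25
f 29 25 2
f 33 25 29
f 44 43 46
f 44 46 45
f 46 43 47
f 46 47 45
f 47 43 48
f 47 48 45
f 48 43 49
f 48 49 45
f 49 43 50
f 49 50 45
f 50 43 51
f 50 51 45
f 51 43 52
f 51 52 45
f 52 43 53
f 52 53 45
f 53 43 54
f 53 54 45
f 54 43 55
f 54 55 45
f 55 43 56
f 55 56 45
f 56 43 57
f 56 57 45
f 57 43 58
f 57 58 45
f 58 43 59
f 58 59 45
f 59 43 44
f 59 44 45



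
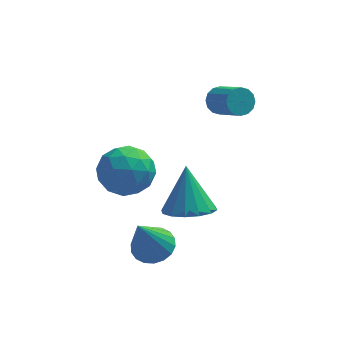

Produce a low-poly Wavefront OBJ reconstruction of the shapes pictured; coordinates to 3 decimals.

v -1.467 1.872 -1.706
v -0.562 1.258 -1.215
v -2.618 0.322 -1.525
v -1.713 -0.292 -1.034
v -2.217 0.615 -0.434
v -1.505 1.573 -0.546
v -1.675 0.007 -2.194
v -0.963 0.965 -2.306
v -0.69 0.105 -1.517
v -1.025 0.481 -0.429
v -2.155 1.099 -2.311
v -2.49 1.475 -1.223
v -0.914 1.702 -1.477
v -2.266 -0.122 -1.263
v -2.562 0.412 -0.911
v -2.03 0.051 -0.622
v -1.468 1.887 -1.084
v -0.936 1.526 -0.795
v -1.909 1.148 -0.336
v -2.244 0.054 -1.945
v -1.712 -0.307 -1.656
v -1.15 1.529 -2.118
v -0.618 1.168 -1.829
v -1.271 0.432 -2.404
v -0.457 0.663 -1.365
v -1.133 -0.249 -1.258
v -1.111 -0.073 -1.94
v -0.693 0.49 -2.006
v -0.654 0.884 -0.726
v -1.33 -0.028 -0.619
v -1.626 0.506 -0.267
v -1.208 1.069 -0.333
v -0.729 0.206 -0.903
v -1.85 1.608 -2.121
v -2.526 0.696 -2.014
v -1.972 0.511 -2.407
v -1.554 1.074 -2.473
v -2.047 1.829 -1.482
v -2.723 0.917 -1.375
v -2.487 1.09 -0.734
v -2.069 1.653 -0.8
v -2.451 1.374 -1.837
v -0.545 -0.888 -4.347
v 0.08 -0.395 -3.97
v -1.075 -1.692 -2.413
v -0.234 -0.161 -3.959
v -0.61 -0.071 -4.024
v -0.973 -0.143 -4.154
v -1.251 -0.362 -4.321
v -1.389 -0.686 -4.494
v -1.36 -1.049 -4.637
v -1.169 -1.38 -4.723
v -0.855 -1.614 -4.734
v -0.48 -1.704 -4.669
v -0.117 -1.632 -4.539
v 0.161 -1.413 -4.372
v 0.299 -1.089 -4.199
v 0.27 -0.726 -4.056
v 1.938 4.095 0.156
v 2.215 3.892 -0.408
v 2.998 2.882 0.34
v 2.722 3.085 0.904
v 2.422 4.138 -0.291
v 3.205 3.129 0.456
v 2.499 4.372 -0.055
v 3.282 3.363 0.692
v 2.425 4.533 0.237
v 3.208 3.524 0.985
v 2.222 4.575 0.508
v 3.005 3.566 1.256
v 1.942 4.489 0.685
v 2.725 3.48 1.433
v 1.662 4.298 0.72
v 2.445 3.288 1.468
v 1.455 4.051 0.604
v 2.238 3.042 1.351
v 1.378 3.817 0.368
v 2.161 2.808 1.115
v 1.452 3.656 0.075
v 2.235 2.647 0.823
v 1.655 3.614 -0.196
v 2.438 2.605 0.552
v 1.935 3.7 -0.373
v 2.718 2.691 0.375
v 0.808 -0.855 -2.225
v 1.781 -0.477 -2.337
v 0.672 0.035 -0.395
v 1.457 -0.094 -2.546
v 0.959 0.084 -2.67
v 0.421 0.012 -2.675
v -0.014 -0.293 -2.559
v -0.229 -0.748 -2.354
v -0.165 -1.232 -2.114
v 0.159 -1.615 -1.905
v 0.657 -1.794 -1.781
v 1.195 -1.721 -1.776
v 1.63 -1.416 -1.892
v 1.845 -0.961 -2.097
f 1 38 17
f 38 12 41
f 17 41 6
f 38 41 17
f 1 17 13
f 17 6 18
f 13 18 2
f 17 18 13
f 1 13 22
f 13 2 23
f 22 23 8
f 13 23 22
f 1 22 34
f 22 8 37
f 34 37 11
f 22 37 34
f 1 34 38
f 34 11 42
f 38 42 12
f 34 42 38
f 2 18 29
f 18 6 32
f 29 32 10
f 18 32 29
f 6 41 19
f 41 12 40
f 19 40 5
f 41 40 19
f 12 42 39
f 42 11 35
f 39 35 3
f 42 35 39
f 11 37 36
f 37 8 24
f 36 24 7
f 37 24 36
f 8 23 28
f 23 2 25
f 28 25 9
f 23 25 28
f 4 30 16
f 30 10 31
f 16 31 5
f 30 31 16
f 4 16 14
f 16 5 15
f 14 15 3
f 16 15 14
f 4 14 21
f 14 3 20
f 21 20 7
f 14 20 21
f 4 21 26
f 21 7 27
f 26 27 9
f 21 27 26
f 4 26 30
f 26 9 33
f 30 33 10
f 26 33 30
f 5 31 19
f 31 10 32
f 19 32 6
f 31 32 19
f 3 15 39
f 15 5 40
f 39 40 12
f 15 40 39
f 7 20 36
f 20 3 35
f 36 35 11
f 20 35 36
f 9 27 28
f 27 7 24
f 28 24 8
f 27 24 28
f 10 33 29
f 33 9 25
f 29 25 2
f 33 25 29
f 44 43 46
f 44 46 45
f 46 43 47
f 46 47 45
f 47 43 48
f 47 48 45
f 48 43 49
f 48 49 45
f 49 43 50
f 49 50 45
f 50 43 51
f 50 51 45
f 51 43 52
f 51 52 45
f 52 43 53
f 52 53 45
f 53 43 54
f 53 54 45
f 54 43 55
f 54 55 45
f 55 43 56
f 55 56 45
f 56 43 57
f 56 57 45
f 57 43 58
f 57 58 45
f 58 43 44
f 58 44 45
f 60 59 63
f 60 63 61
f 61 63 64
f 61 64 62
f 63 59 65
f 63 65 64
f 64 65 66
f 64 66 62
f 65 59 67
f 65 67 66
f 66 67 68
f 66 68 62
f 67 59 69
f 67 69 68
f 68 69 70
f 68 70 62
f 69 59 71
f 69 71 70
f 70 71 72
f 70 72 62
f 71 59 73
f 71 73 72
f 72 73 74
f 72 74 62
f 73 59 75
f 73 75 74
f 74 75 76
f 74 76 62
f 75 59 77
f 75 77 76
f 76 77 78
f 76 78 62
f 77 59 79
f 77 79 78
f 78 79 80
f 78 80 62
f 79 59 81
f 79 81 80
f 80 81 82
f 80 82 62
f 81 59 83
f 81 83 82
f 82 83 84
f 82 84 62
f 83 59 60
f 83 60 84
f 84 60 61
f 84 61 62
f 86 85 88
f 86 88 87
f 88 85 89
f 88 89 87
f 89 85 90
f 89 90 87
f 90 85 91
f 90 91 87
f 91 85 92
f 91 92 87
f 92 85 93
f 92 93 87
f 93 85 94
f 93 94 87
f 94 85 95
f 94 95 87
f 95 85 96
f 95 96 87
f 96 85 97
f 96 97 87
f 97 85 98
f 97 98 87
f 98 85 86
f 98 86 87



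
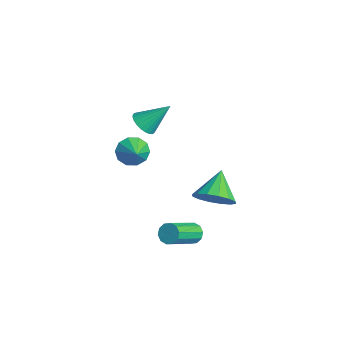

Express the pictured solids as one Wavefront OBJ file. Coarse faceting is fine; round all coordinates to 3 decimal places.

v 3.335 1.696 -2.871
v 3.872 1.961 -2.904
v 4.663 0.489 -1.842
v 4.125 0.224 -1.809
v 3.7 2.088 -2.6
v 4.491 0.615 -1.539
v 3.389 2.065 -2.4
v 4.18 0.592 -1.339
v 3.057 1.901 -2.38
v 3.848 0.428 -1.318
v 2.831 1.659 -2.547
v 3.622 0.187 -1.485
v 2.797 1.431 -2.838
v 3.588 -0.041 -1.776
v 2.969 1.305 -3.141
v 3.76 -0.168 -2.08
v 3.28 1.328 -3.341
v 4.071 -0.145 -2.28
v 3.612 1.492 -3.362
v 4.403 0.019 -2.3
v 3.838 1.733 -3.195
v 4.629 0.261 -2.133
v 3.566 2.677 -0.448
v 3.994 2.156 0.383
v 2.474 3.463 0.608
v 4.288 2.623 0.34
v 4.389 3.104 0.086
v 4.27 3.472 -0.311
v 3.962 3.626 -0.745
v 3.548 3.526 -1.099
v 3.139 3.199 -1.278
v 2.844 2.731 -1.235
v 2.743 2.25 -0.981
v 2.863 1.883 -0.584
v 3.171 1.728 -0.151
v 3.585 1.828 0.204
v -1.346 0.348 -0.015
v -0.918 0.43 -0.756
v -0.334 0.212 0.555
v -0.973 0.914 -0.544
v -1.17 1.182 -0.129
v -1.435 1.131 0.329
v -1.666 0.781 0.656
v -1.775 0.265 0.726
v -1.72 -0.219 0.514
v -1.522 -0.486 0.099
v -1.258 -0.435 -0.359
v -1.027 -0.085 -0.686
v 0.437 0.326 3.324
v 1.152 0.143 3.276
v 0.823 1.514 4.536
v 1.134 0.352 3.077
v 1.01 0.557 2.916
v 0.799 0.726 2.817
v 0.532 0.835 2.795
v 0.251 0.867 2.854
v -0.002 0.816 2.984
v -0.187 0.691 3.166
v -0.278 0.51 3.372
v -0.26 0.301 3.571
v -0.136 0.096 3.732
v 0.076 -0.074 3.831
v 0.342 -0.183 3.853
v 0.623 -0.214 3.794
v 0.876 -0.163 3.664
v 1.062 -0.038 3.482
f 2 1 5
f 2 5 3
f 3 5 6
f 3 6 4
f 5 1 7
f 5 7 6
f 6 7 8
f 6 8 4
f 7 1 9
f 7 9 8
f 8 9 10
f 8 10 4
f 9 1 11
f 9 11 10
f 10 11 12
f 10 12 4
f 11 1 13
f 11 13 12
f 12 13 14
f 12 14 4
f 13 1 15
f 13 15 14
f 14 15 16
f 14 16 4
f 15 1 17
f 15 17 16
f 16 17 18
f 16 18 4
f 17 1 19
f 17 19 18
f 18 19 20
f 18 20 4
f 19 1 21
f 19 21 20
f 20 21 22
f 20 22 4
f 21 1 2
f 21 2 22
f 22 2 3
f 22 3 4
f 24 23 26
f 24 26 25
f 26 23 27
f 26 27 25
f 27 23 28
f 27 28 25
f 28 23 29
f 28 29 25
f 29 23 30
f 29 30 25
f 30 23 31
f 30 31 25
f 31 23 32
f 31 32 25
f 32 23 33
f 32 33 25
f 33 23 34
f 33 34 25
f 34 23 35
f 34 35 25
f 35 23 36
f 35 36 25
f 36 23 24
f 36 24 25
f 38 37 40
f 38 40 39
f 40 37 41
f 40 41 39
f 41 37 42
f 41 42 39
f 42 37 43
f 42 43 39
f 43 37 44
f 43 44 39
f 44 37 45
f 44 45 39
f 45 37 46
f 45 46 39
f 46 37 47
f 46 47 39
f 47 37 48
f 47 48 39
f 48 37 38
f 48 38 39
f 50 49 52
f 50 52 51
f 52 49 53
f 52 53 51
f 53 49 54
f 53 54 51
f 54 49 55
f 54 55 51
f 55 49 56
f 55 56 51
f 56 49 57
f 56 57 51
f 57 49 58
f 57 58 51
f 58 49 59
f 58 59 51
f 59 49 60
f 59 60 51
f 60 49 61
f 60 61 51
f 61 49 62
f 61 62 51
f 62 49 63
f 62 63 51
f 63 49 64
f 63 64 51
f 64 49 65
f 64 65 51
f 65 49 66
f 65 66 51
f 66 49 50
f 66 50 51



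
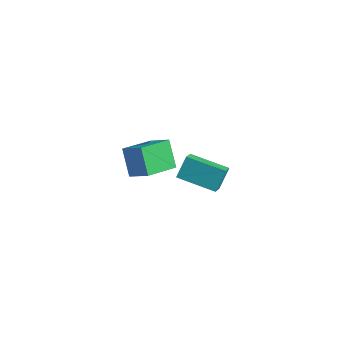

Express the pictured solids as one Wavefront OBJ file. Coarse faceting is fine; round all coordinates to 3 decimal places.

v -4.061 -2.852 -3.238
v -5.03 -2.395 -1.779
v -3.946 -0.85 -3.79
v -4.915 -0.393 -2.331
v -2.805 -2.707 -2.449
v -3.774 -2.25 -0.99
v -2.69 -0.705 -3.001
v -3.659 -0.248 -1.542
v 1.121 -4.334 1.362
v 1.678 -5.222 2.078
v 1.039 -3.545 2.404
v 1.596 -4.433 3.121
v 3.004 -3.527 0.899
v 3.561 -4.415 1.616
v 2.922 -2.738 1.942
v 3.479 -3.626 2.658
f 2 4 1
f 5 2 1
f 1 4 3
f 3 5 1
f 2 8 4
f 6 2 5
f 6 8 2
f 4 8 3
f 7 5 3
f 3 8 7
f 7 6 5
f 8 6 7
f 10 12 9
f 13 10 9
f 9 12 11
f 11 13 9
f 10 16 12
f 14 10 13
f 14 16 10
f 12 16 11
f 15 13 11
f 11 16 15
f 15 14 13
f 16 14 15



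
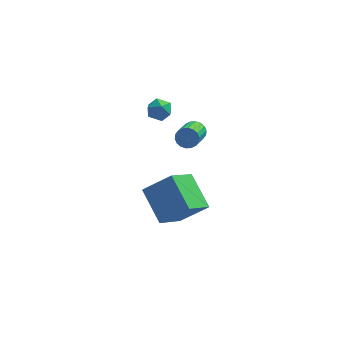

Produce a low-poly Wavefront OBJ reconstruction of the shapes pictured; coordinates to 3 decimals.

v -1.789 -1.389 3.37
v -1.566 -1.077 3.949
v -1.754 -2.383 3.891
v -1.531 -2.071 4.47
v -2.18 -1.968 4.249
v -2.202 -1.354 3.927
v -1.118 -2.106 3.913
v -1.14 -1.492 3.591
v -1.151 -1.521 4.284
v -1.808 -1.435 4.492
v -1.512 -2.025 3.348
v -2.169 -1.939 3.556
v 0.047 -2.447 3.072
v 0.469 -2.683 2.752
v 0.235 -4.048 3.448
v -0.187 -3.813 3.768
v 0.596 -2.598 2.96
v 0.362 -3.964 3.656
v 0.613 -2.484 3.191
v 0.38 -3.849 3.887
v 0.519 -2.362 3.398
v 0.285 -3.727 4.094
v 0.331 -2.257 3.54
v 0.097 -3.622 4.236
v 0.087 -2.19 3.59
v -0.147 -3.555 4.286
v -0.165 -2.174 3.537
v -0.399 -3.539 4.233
v -0.375 -2.212 3.392
v -0.609 -3.577 4.088
v -0.502 -2.296 3.184
v -0.736 -3.662 3.88
v -0.52 -2.411 2.953
v -0.753 -3.776 3.649
v -0.425 -2.533 2.746
v -0.659 -3.898 3.442
v -0.237 -2.638 2.604
v -0.471 -4.003 3.3
v 0.007 -2.705 2.554
v -0.227 -4.07 3.25
v 0.259 -2.721 2.607
v 0.025 -4.086 3.303
v -0.037 -4.259 -1.152
v -1.004 -2.783 -0.07
v -1.424 -4.329 -2.297
v -2.392 -2.854 -1.215
v 0.812 -2.886 -2.265
v -0.156 -1.411 -1.183
v -0.576 -2.957 -3.41
v -1.543 -1.481 -2.328
f 1 12 6
f 1 6 2
f 1 2 8
f 1 8 11
f 1 11 12
f 2 6 10
f 6 12 5
f 12 11 3
f 11 8 7
f 8 2 9
f 4 10 5
f 4 5 3
f 4 3 7
f 4 7 9
f 4 9 10
f 5 10 6
f 3 5 12
f 7 3 11
f 9 7 8
f 10 9 2
f 14 13 17
f 14 17 15
f 15 17 18
f 15 18 16
f 17 13 19
f 17 19 18
f 18 19 20
f 18 20 16
f 19 13 21
f 19 21 20
f 20 21 22
f 20 22 16
f 21 13 23
f 21 23 22
f 22 23 24
f 22 24 16
f 23 13 25
f 23 25 24
f 24 25 26
f 24 26 16
f 25 13 27
f 25 27 26
f 26 27 28
f 26 28 16
f 27 13 29
f 27 29 28
f 28 29 30
f 28 30 16
f 29 13 31
f 29 31 30
f 30 31 32
f 30 32 16
f 31 13 33
f 31 33 32
f 32 33 34
f 32 34 16
f 33 13 35
f 33 35 34
f 34 35 36
f 34 36 16
f 35 13 37
f 35 37 36
f 36 37 38
f 36 38 16
f 37 13 39
f 37 39 38
f 38 39 40
f 38 40 16
f 39 13 41
f 39 41 40
f 40 41 42
f 40 42 16
f 41 13 14
f 41 14 42
f 42 14 15
f 42 15 16
f 44 46 43
f 47 44 43
f 43 46 45
f 45 47 43
f 44 50 46
f 48 44 47
f 48 50 44
f 46 50 45
f 49 47 45
f 45 50 49
f 49 48 47
f 50 48 49



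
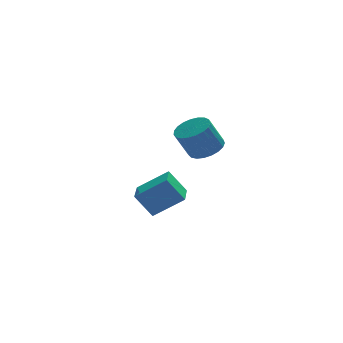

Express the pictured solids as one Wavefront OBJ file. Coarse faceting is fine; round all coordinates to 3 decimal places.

v 0.274 -0.982 1.877
v 0.843 -0.246 2.185
v 0.075 -0.281 3.69
v -0.494 -1.018 3.383
v 0.524 -0.047 2.027
v -0.243 -0.082 3.532
v 0.162 -0.009 1.843
v -0.605 -0.045 3.349
v -0.18 -0.14 1.666
v -0.948 -0.175 3.171
v -0.444 -0.417 1.524
v -1.212 -0.452 3.03
v -0.584 -0.791 1.444
v -1.352 -0.826 2.95
v -0.576 -1.198 1.439
v -1.343 -1.233 2.944
v -0.42 -1.568 1.51
v -1.188 -1.604 3.015
v -0.145 -1.837 1.644
v -0.913 -1.872 3.149
v 0.203 -1.958 1.818
v -0.565 -1.993 3.324
v 0.563 -1.91 2.003
v -0.205 -1.946 3.508
v 0.873 -1.702 2.166
v 0.105 -1.737 3.671
v 1.079 -1.369 2.279
v 0.312 -1.405 3.784
v 1.147 -0.97 2.323
v 0.379 -1.005 3.828
v 1.063 -0.573 2.289
v 0.295 -0.608 3.795
v -1.389 2.573 -4.384
v -2.214 3.057 -3.077
v -0.771 4.156 -4.58
v -1.597 4.64 -3.272
v 0.197 2.1 -3.208
v -0.629 2.584 -1.9
v 0.814 3.683 -3.403
v -0.011 4.167 -2.096
f 2 1 5
f 2 5 3
f 3 5 6
f 3 6 4
f 5 1 7
f 5 7 6
f 6 7 8
f 6 8 4
f 7 1 9
f 7 9 8
f 8 9 10
f 8 10 4
f 9 1 11
f 9 11 10
f 10 11 12
f 10 12 4
f 11 1 13
f 11 13 12
f 12 13 14
f 12 14 4
f 13 1 15
f 13 15 14
f 14 15 16
f 14 16 4
f 15 1 17
f 15 17 16
f 16 17 18
f 16 18 4
f 17 1 19
f 17 19 18
f 18 19 20
f 18 20 4
f 19 1 21
f 19 21 20
f 20 21 22
f 20 22 4
f 21 1 23
f 21 23 22
f 22 23 24
f 22 24 4
f 23 1 25
f 23 25 24
f 24 25 26
f 24 26 4
f 25 1 27
f 25 27 26
f 26 27 28
f 26 28 4
f 27 1 29
f 27 29 28
f 28 29 30
f 28 30 4
f 29 1 31
f 29 31 30
f 30 31 32
f 30 32 4
f 31 1 2
f 31 2 32
f 32 2 3
f 32 3 4
f 34 36 33
f 37 34 33
f 33 36 35
f 35 37 33
f 34 40 36
f 38 34 37
f 38 40 34
f 36 40 35
f 39 37 35
f 35 40 39
f 39 38 37
f 40 38 39



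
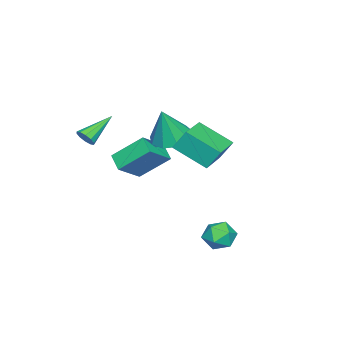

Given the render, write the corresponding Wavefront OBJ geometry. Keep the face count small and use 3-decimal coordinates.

v 1.752 -3.545 1.224
v 2.031 -3.131 1.368
v 0.388 -2.935 2.116
v 1.883 -3.06 1.092
v 1.684 -3.174 0.866
v 1.511 -3.43 0.777
v 1.43 -3.73 0.859
v 1.472 -3.96 1.08
v 1.621 -4.031 1.356
v 1.819 -3.917 1.581
v 1.992 -3.661 1.67
v 2.073 -3.361 1.589
v -1.849 -4.153 -1.604
v -2.314 -2.787 -0.368
v -3.117 -3.715 -2.565
v -3.582 -2.35 -1.329
v -1.258 -3.51 -2.091
v -1.723 -2.145 -0.855
v -2.526 -3.073 -3.052
v -2.991 -1.707 -1.816
v 0.465 2.467 -3.627
v 0.874 2.784 -4.278
v 1.626 2.336 -2.962
v 2.035 2.653 -3.613
v 1.533 3.138 -3.162
v 0.816 3.218 -3.572
v 1.684 1.902 -3.668
v 0.967 1.982 -4.078
v 1.627 2.434 -4.303
v 1.534 3.198 -3.99
v 0.966 1.922 -3.25
v 0.873 2.686 -2.937
v -1.994 -0.509 0.247
v -2.126 0.082 1.26
v -2.033 1.112 -0.705
v -2.165 1.703 0.308
v -0.315 -0.383 0.392
v -0.447 0.208 1.405
v -0.354 1.238 -0.56
v -0.486 1.829 0.453
v -2.932 -1.651 -0.338
v -2.192 -2.274 -0.66
v -2.308 -1.849 1.478
v -1.967 -1.614 -0.666
v -2.194 -0.97 -0.517
v -2.766 -0.646 -0.285
v -3.416 -0.791 -0.077
v -3.84 -1.339 0.009
v -3.839 -2.032 -0.068
v -3.414 -2.547 -0.27
v -2.764 -2.643 -0.504
f 2 1 4
f 2 4 3
f 4 1 5
f 4 5 3
f 5 1 6
f 5 6 3
f 6 1 7
f 6 7 3
f 7 1 8
f 7 8 3
f 8 1 9
f 8 9 3
f 9 1 10
f 9 10 3
f 10 1 11
f 10 11 3
f 11 1 12
f 11 12 3
f 12 1 2
f 12 2 3
f 14 16 13
f 17 14 13
f 13 16 15
f 15 17 13
f 14 20 16
f 18 14 17
f 18 20 14
f 16 20 15
f 19 17 15
f 15 20 19
f 19 18 17
f 20 18 19
f 21 32 26
f 21 26 22
f 21 22 28
f 21 28 31
f 21 31 32
f 22 26 30
f 26 32 25
f 32 31 23
f 31 28 27
f 28 22 29
f 24 30 25
f 24 25 23
f 24 23 27
f 24 27 29
f 24 29 30
f 25 30 26
f 23 25 32
f 27 23 31
f 29 27 28
f 30 29 22
f 34 36 33
f 37 34 33
f 33 36 35
f 35 37 33
f 34 40 36
f 38 34 37
f 38 40 34
f 36 40 35
f 39 37 35
f 35 40 39
f 39 38 37
f 40 38 39
f 42 41 44
f 42 44 43
f 44 41 45
f 44 45 43
f 45 41 46
f 45 46 43
f 46 41 47
f 46 47 43
f 47 41 48
f 47 48 43
f 48 41 49
f 48 49 43
f 49 41 50
f 49 50 43
f 50 41 51
f 50 51 43
f 51 41 42
f 51 42 43



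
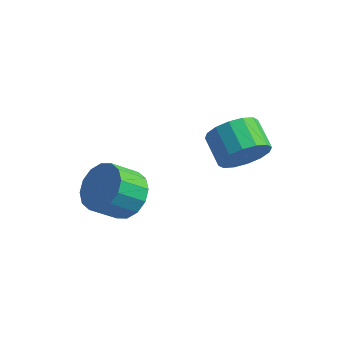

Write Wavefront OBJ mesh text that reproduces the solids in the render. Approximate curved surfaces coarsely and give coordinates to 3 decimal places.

v 4.202 2.966 -2.51
v 4.932 3.314 -1.779
v 3.969 4.163 -1.22
v 3.238 3.814 -1.95
v 4.986 3.665 -2.218
v 4.023 4.513 -1.659
v 4.83 3.828 -2.735
v 3.866 4.676 -2.176
v 4.505 3.76 -3.192
v 3.542 4.608 -2.633
v 4.099 3.479 -3.465
v 3.136 4.328 -2.906
v 3.721 3.061 -3.483
v 2.757 3.909 -2.924
v 3.471 2.617 -3.24
v 2.508 3.466 -2.681
v 3.417 2.267 -2.801
v 2.454 3.115 -2.242
v 3.574 2.104 -2.284
v 2.61 2.952 -1.725
v 3.898 2.172 -1.827
v 2.935 3.02 -1.268
v 4.304 2.452 -1.554
v 3.341 3.301 -0.995
v 4.683 2.871 -1.536
v 3.719 3.719 -0.977
v 0.687 0.063 -3.866
v 1.53 0.144 -3.179
v 0.815 -0.662 -2.207
v -0.027 -0.743 -2.894
v 1.199 0.584 -3.057
v 0.484 -0.221 -2.085
v 0.731 0.885 -3.152
v 0.016 0.08 -2.18
v 0.251 0.965 -3.438
v -0.463 0.16 -2.467
v -0.111 0.804 -3.839
v -0.826 -0.001 -2.867
v -0.26 0.444 -4.247
v -0.975 -0.361 -3.276
v -0.155 -0.018 -4.553
v -0.87 -0.824 -3.581
v 0.176 -0.459 -4.675
v -0.539 -1.264 -3.703
v 0.644 -0.76 -4.58
v -0.071 -1.565 -3.608
v 1.123 -0.84 -4.293
v 0.409 -1.645 -3.322
v 1.486 -0.679 -3.893
v 0.771 -1.484 -2.921
v 1.635 -0.319 -3.484
v 0.92 -1.124 -2.513
f 2 1 5
f 2 5 3
f 3 5 6
f 3 6 4
f 5 1 7
f 5 7 6
f 6 7 8
f 6 8 4
f 7 1 9
f 7 9 8
f 8 9 10
f 8 10 4
f 9 1 11
f 9 11 10
f 10 11 12
f 10 12 4
f 11 1 13
f 11 13 12
f 12 13 14
f 12 14 4
f 13 1 15
f 13 15 14
f 14 15 16
f 14 16 4
f 15 1 17
f 15 17 16
f 16 17 18
f 16 18 4
f 17 1 19
f 17 19 18
f 18 19 20
f 18 20 4
f 19 1 21
f 19 21 20
f 20 21 22
f 20 22 4
f 21 1 23
f 21 23 22
f 22 23 24
f 22 24 4
f 23 1 25
f 23 25 24
f 24 25 26
f 24 26 4
f 25 1 2
f 25 2 26
f 26 2 3
f 26 3 4
f 28 27 31
f 28 31 29
f 29 31 32
f 29 32 30
f 31 27 33
f 31 33 32
f 32 33 34
f 32 34 30
f 33 27 35
f 33 35 34
f 34 35 36
f 34 36 30
f 35 27 37
f 35 37 36
f 36 37 38
f 36 38 30
f 37 27 39
f 37 39 38
f 38 39 40
f 38 40 30
f 39 27 41
f 39 41 40
f 40 41 42
f 40 42 30
f 41 27 43
f 41 43 42
f 42 43 44
f 42 44 30
f 43 27 45
f 43 45 44
f 44 45 46
f 44 46 30
f 45 27 47
f 45 47 46
f 46 47 48
f 46 48 30
f 47 27 49
f 47 49 48
f 48 49 50
f 48 50 30
f 49 27 51
f 49 51 50
f 50 51 52
f 50 52 30
f 51 27 28
f 51 28 52
f 52 28 29
f 52 29 30



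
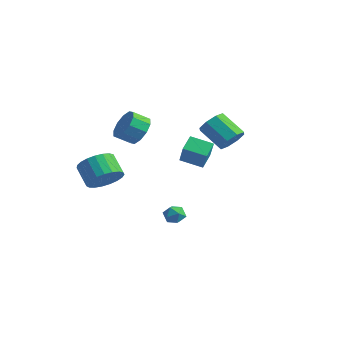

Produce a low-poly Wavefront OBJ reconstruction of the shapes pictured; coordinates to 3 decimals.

v -1.175 0.82 -3.548
v -0.781 1.192 -3.965
v -0.619 -0.092 -3.835
v -0.225 0.28 -4.252
v -0.172 0.355 -3.575
v -0.515 0.919 -3.398
v -0.885 0.181 -4.402
v -1.228 0.745 -4.225
v -0.602 0.797 -4.493
v -0.161 0.904 -3.982
v -1.239 0.196 -3.818
v -0.798 0.303 -3.307
v 3.096 0.936 2.674
v 3.493 1.36 3.281
v 2.161 1.188 4.273
v 1.764 0.764 3.666
v 3.154 1.745 2.893
v 1.822 1.573 3.884
v 2.782 1.656 2.376
v 1.449 1.484 3.368
v 2.593 1.145 2.035
v 1.261 0.973 3.026
v 2.699 0.512 2.067
v 1.367 0.34 3.059
v 3.038 0.127 2.456
v 1.706 -0.045 3.447
v 3.411 0.216 2.972
v 2.078 0.044 3.964
v 3.599 0.727 3.314
v 2.267 0.555 4.305
v -1.749 -0.921 2.455
v -0.886 -1.295 2.731
v -1.389 -2.033 3.302
v -2.251 -1.659 3.025
v -1.046 -0.873 3.136
v -1.548 -1.612 3.706
v -1.474 -0.47 3.28
v -1.977 -1.208 3.851
v -2.007 -0.239 3.109
v -2.51 -0.977 3.68
v -2.441 -0.268 2.688
v -2.944 -1.007 3.259
v -2.611 -0.547 2.178
v -3.114 -1.285 2.749
v -2.452 -0.968 1.774
v -2.954 -1.707 2.344
v -2.023 -1.372 1.629
v -2.526 -2.11 2.2
v -1.49 -1.603 1.8
v -1.993 -2.341 2.371
v -1.056 -1.573 2.221
v -1.559 -2.312 2.792
v -2.418 -2.827 -0.723
v -1.702 -2.51 0.006
v -2.747 -2.236 0.913
v -3.462 -2.553 0.183
v -1.789 -2.13 -0.209
v -2.834 -1.856 0.697
v -1.985 -1.871 -0.513
v -3.03 -1.597 0.393
v -2.256 -1.777 -0.853
v -3.3 -1.503 0.053
v -2.554 -1.865 -1.171
v -3.599 -1.591 -0.265
v -2.829 -2.119 -1.412
v -3.874 -1.845 -0.505
v -3.033 -2.495 -1.533
v -4.078 -2.221 -0.627
v -3.131 -2.929 -1.514
v -4.176 -2.655 -0.608
v -3.105 -3.345 -1.359
v -4.15 -3.071 -0.452
v -2.96 -3.672 -1.093
v -4.005 -3.398 -0.187
v -2.722 -3.852 -0.764
v -3.766 -3.578 0.142
v -2.431 -3.855 -0.428
v -3.475 -3.581 0.479
v -2.137 -3.681 -0.142
v -3.182 -3.407 0.764
v -1.892 -3.358 0.043
v -2.937 -3.085 0.949
v -1.738 -2.944 0.095
v -2.783 -2.67 1.002
v -2.585 2.814 -1.148
v -2.9 3.695 -0.59
v -1.452 3.482 -1.565
v -1.767 4.364 -1.006
v -1.793 2.276 0.146
v -2.108 3.158 0.705
v -0.66 2.945 -0.27
v -0.975 3.826 0.288
f 1 12 6
f 1 6 2
f 1 2 8
f 1 8 11
f 1 11 12
f 2 6 10
f 6 12 5
f 12 11 3
f 11 8 7
f 8 2 9
f 4 10 5
f 4 5 3
f 4 3 7
f 4 7 9
f 4 9 10
f 5 10 6
f 3 5 12
f 7 3 11
f 9 7 8
f 10 9 2
f 14 13 17
f 14 17 15
f 15 17 18
f 15 18 16
f 17 13 19
f 17 19 18
f 18 19 20
f 18 20 16
f 19 13 21
f 19 21 20
f 20 21 22
f 20 22 16
f 21 13 23
f 21 23 22
f 22 23 24
f 22 24 16
f 23 13 25
f 23 25 24
f 24 25 26
f 24 26 16
f 25 13 27
f 25 27 26
f 26 27 28
f 26 28 16
f 27 13 29
f 27 29 28
f 28 29 30
f 28 30 16
f 29 13 14
f 29 14 30
f 30 14 15
f 30 15 16
f 32 31 35
f 32 35 33
f 33 35 36
f 33 36 34
f 35 31 37
f 35 37 36
f 36 37 38
f 36 38 34
f 37 31 39
f 37 39 38
f 38 39 40
f 38 40 34
f 39 31 41
f 39 41 40
f 40 41 42
f 40 42 34
f 41 31 43
f 41 43 42
f 42 43 44
f 42 44 34
f 43 31 45
f 43 45 44
f 44 45 46
f 44 46 34
f 45 31 47
f 45 47 46
f 46 47 48
f 46 48 34
f 47 31 49
f 47 49 48
f 48 49 50
f 48 50 34
f 49 31 51
f 49 51 50
f 50 51 52
f 50 52 34
f 51 31 32
f 51 32 52
f 52 32 33
f 52 33 34
f 54 53 57
f 54 57 55
f 55 57 58
f 55 58 56
f 57 53 59
f 57 59 58
f 58 59 60
f 58 60 56
f 59 53 61
f 59 61 60
f 60 61 62
f 60 62 56
f 61 53 63
f 61 63 62
f 62 63 64
f 62 64 56
f 63 53 65
f 63 65 64
f 64 65 66
f 64 66 56
f 65 53 67
f 65 67 66
f 66 67 68
f 66 68 56
f 67 53 69
f 67 69 68
f 68 69 70
f 68 70 56
f 69 53 71
f 69 71 70
f 70 71 72
f 70 72 56
f 71 53 73
f 71 73 72
f 72 73 74
f 72 74 56
f 73 53 75
f 73 75 74
f 74 75 76
f 74 76 56
f 75 53 77
f 75 77 76
f 76 77 78
f 76 78 56
f 77 53 79
f 77 79 78
f 78 79 80
f 78 80 56
f 79 53 81
f 79 81 80
f 80 81 82
f 80 82 56
f 81 53 83
f 81 83 82
f 82 83 84
f 82 84 56
f 83 53 54
f 83 54 84
f 84 54 55
f 84 55 56
f 86 88 85
f 89 86 85
f 85 88 87
f 87 89 85
f 86 92 88
f 90 86 89
f 90 92 86
f 88 92 87
f 91 89 87
f 87 92 91
f 91 90 89
f 92 90 91



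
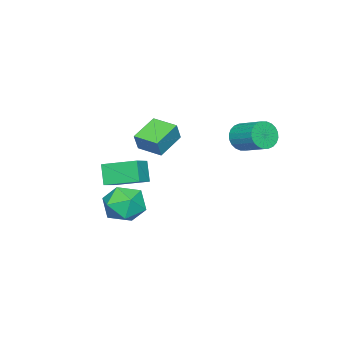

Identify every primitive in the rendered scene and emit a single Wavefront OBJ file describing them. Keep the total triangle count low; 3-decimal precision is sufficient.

v -0.241 -4.225 -0.389
v -0.713 -4.674 0.702
v -0.678 -2.456 0.15
v -1.149 -2.905 1.241
v 0.829 -4.115 0.119
v 0.358 -4.564 1.21
v 0.393 -2.346 0.658
v -0.079 -2.795 1.749
v -2.865 1.395 3.277
v -2.443 0.991 3.866
v -2.014 2.44 4.553
v -2.435 2.845 3.963
v -2.214 1.03 3.641
v -1.785 2.48 4.327
v -2.084 1.125 3.359
v -1.655 2.574 4.046
v -2.073 1.261 3.066
v -1.644 2.71 3.752
v -2.183 1.417 2.804
v -1.754 2.867 3.49
v -2.396 1.57 2.614
v -1.967 3.02 3.301
v -2.681 1.697 2.526
v -2.251 3.146 3.212
v -2.993 1.777 2.551
v -2.564 3.226 3.237
v -3.286 1.8 2.687
v -2.857 3.249 3.374
v -3.515 1.76 2.913
v -3.086 3.21 3.599
v -3.645 1.666 3.194
v -3.216 3.115 3.881
v -3.656 1.53 3.488
v -3.227 2.979 4.174
v -3.546 1.373 3.75
v -3.117 2.823 4.436
v -3.333 1.22 3.939
v -2.904 2.67 4.626
v -3.049 1.094 4.028
v -2.619 2.543 4.714
v -2.736 1.014 4.003
v -2.307 2.463 4.689
v -3.411 -3.748 2.215
v -2.983 -3.707 3.216
v -3.318 -2.345 2.116
v -2.89 -2.303 3.118
v -1.87 -3.897 1.562
v -1.442 -3.855 2.564
v -1.777 -2.493 1.464
v -1.349 -2.452 2.465
v 1.022 -1.826 -0.384
v 1.865 -1.009 -0.201
v 2.255 -3.211 0.121
v 3.098 -2.394 0.304
v 2.161 -2.454 1.032
v 1.398 -1.598 0.72
v 2.722 -2.622 -0.8
v 1.959 -1.766 -1.112
v 2.915 -1.501 -0.457
v 2.568 -1.397 0.674
v 1.552 -2.823 -0.754
v 1.205 -2.719 0.377
f 2 4 1
f 5 2 1
f 1 4 3
f 3 5 1
f 2 8 4
f 6 2 5
f 6 8 2
f 4 8 3
f 7 5 3
f 3 8 7
f 7 6 5
f 8 6 7
f 10 9 13
f 10 13 11
f 11 13 14
f 11 14 12
f 13 9 15
f 13 15 14
f 14 15 16
f 14 16 12
f 15 9 17
f 15 17 16
f 16 17 18
f 16 18 12
f 17 9 19
f 17 19 18
f 18 19 20
f 18 20 12
f 19 9 21
f 19 21 20
f 20 21 22
f 20 22 12
f 21 9 23
f 21 23 22
f 22 23 24
f 22 24 12
f 23 9 25
f 23 25 24
f 24 25 26
f 24 26 12
f 25 9 27
f 25 27 26
f 26 27 28
f 26 28 12
f 27 9 29
f 27 29 28
f 28 29 30
f 28 30 12
f 29 9 31
f 29 31 30
f 30 31 32
f 30 32 12
f 31 9 33
f 31 33 32
f 32 33 34
f 32 34 12
f 33 9 35
f 33 35 34
f 34 35 36
f 34 36 12
f 35 9 37
f 35 37 36
f 36 37 38
f 36 38 12
f 37 9 39
f 37 39 38
f 38 39 40
f 38 40 12
f 39 9 41
f 39 41 40
f 40 41 42
f 40 42 12
f 41 9 10
f 41 10 42
f 42 10 11
f 42 11 12
f 44 46 43
f 47 44 43
f 43 46 45
f 45 47 43
f 44 50 46
f 48 44 47
f 48 50 44
f 46 50 45
f 49 47 45
f 45 50 49
f 49 48 47
f 50 48 49
f 51 62 56
f 51 56 52
f 51 52 58
f 51 58 61
f 51 61 62
f 52 56 60
f 56 62 55
f 62 61 53
f 61 58 57
f 58 52 59
f 54 60 55
f 54 55 53
f 54 53 57
f 54 57 59
f 54 59 60
f 55 60 56
f 53 55 62
f 57 53 61
f 59 57 58
f 60 59 52

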